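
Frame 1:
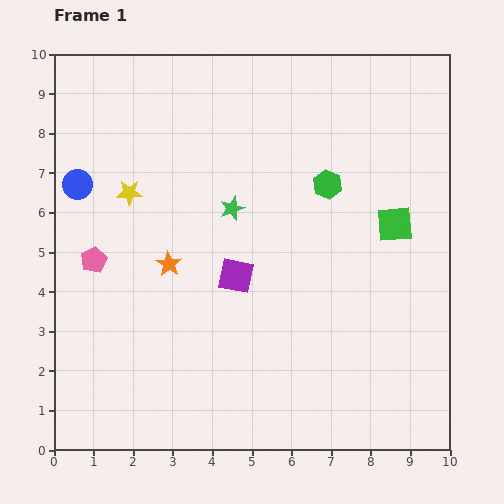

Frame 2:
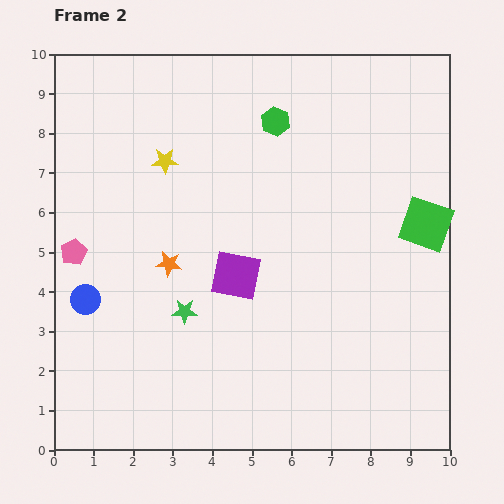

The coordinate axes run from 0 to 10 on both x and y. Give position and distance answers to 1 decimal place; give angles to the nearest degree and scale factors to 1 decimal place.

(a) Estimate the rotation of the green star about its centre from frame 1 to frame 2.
22° clockwise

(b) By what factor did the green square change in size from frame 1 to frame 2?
1.4×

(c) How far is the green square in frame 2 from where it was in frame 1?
0.8

The green square moved from (8.6, 5.7) to (9.4, 5.7), a distance of √(0.8² + 0.0²) ≈ 0.8.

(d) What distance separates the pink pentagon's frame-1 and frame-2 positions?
0.5

The pink pentagon moved from (1.0, 4.8) to (0.5, 5.0), a distance of √(0.5² + 0.2²) ≈ 0.5.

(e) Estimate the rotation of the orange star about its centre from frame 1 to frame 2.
24° counter-clockwise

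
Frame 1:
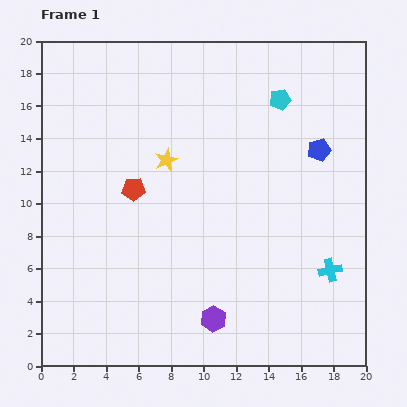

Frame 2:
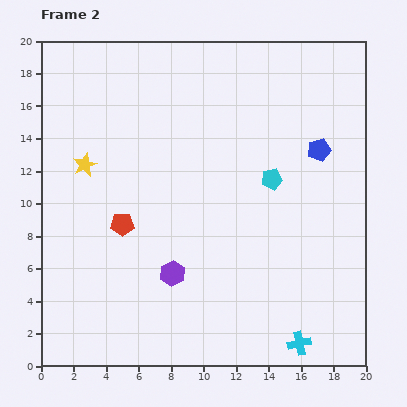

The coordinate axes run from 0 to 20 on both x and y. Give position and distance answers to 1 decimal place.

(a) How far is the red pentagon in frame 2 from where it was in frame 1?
2.3

The red pentagon moved from (5.7, 10.9) to (5.0, 8.7), a distance of √(0.7² + 2.2²) ≈ 2.3.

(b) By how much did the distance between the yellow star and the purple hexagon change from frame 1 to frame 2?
-1.6

Distance in frame 1: 10.2. Distance in frame 2: 8.6.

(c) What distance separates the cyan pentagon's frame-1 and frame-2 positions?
4.9

The cyan pentagon moved from (14.7, 16.4) to (14.2, 11.5), a distance of √(0.5² + 4.9²) ≈ 4.9.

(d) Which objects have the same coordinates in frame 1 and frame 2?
the blue pentagon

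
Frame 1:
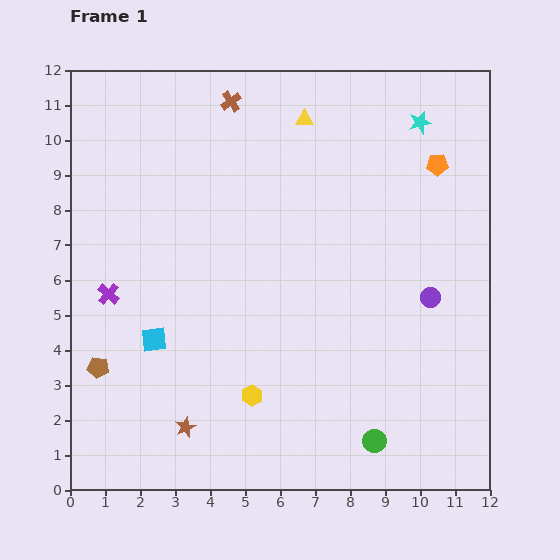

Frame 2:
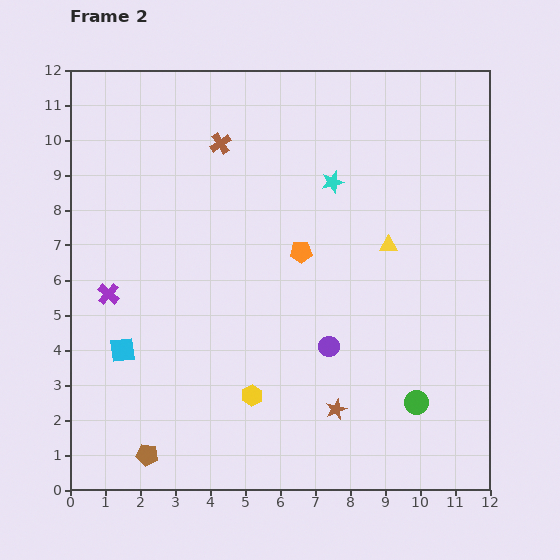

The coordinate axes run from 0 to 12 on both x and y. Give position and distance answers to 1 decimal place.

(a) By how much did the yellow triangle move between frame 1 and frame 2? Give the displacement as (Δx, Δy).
(2.4, -3.6)

The yellow triangle was at (6.7, 10.6) in frame 1 and (9.1, 7.0) in frame 2.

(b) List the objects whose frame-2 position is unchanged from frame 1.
the purple cross, the yellow hexagon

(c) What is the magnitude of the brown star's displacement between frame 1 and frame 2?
4.3

The brown star moved from (3.3, 1.8) to (7.6, 2.3), a distance of √(4.3² + 0.5²) ≈ 4.3.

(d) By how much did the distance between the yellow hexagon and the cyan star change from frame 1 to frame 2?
-2.7

Distance in frame 1: 9.2. Distance in frame 2: 6.5.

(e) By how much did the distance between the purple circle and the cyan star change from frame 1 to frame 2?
-0.3

Distance in frame 1: 5.0. Distance in frame 2: 4.7.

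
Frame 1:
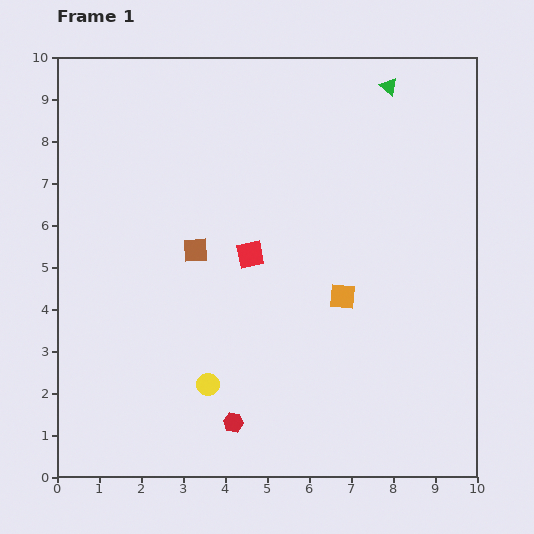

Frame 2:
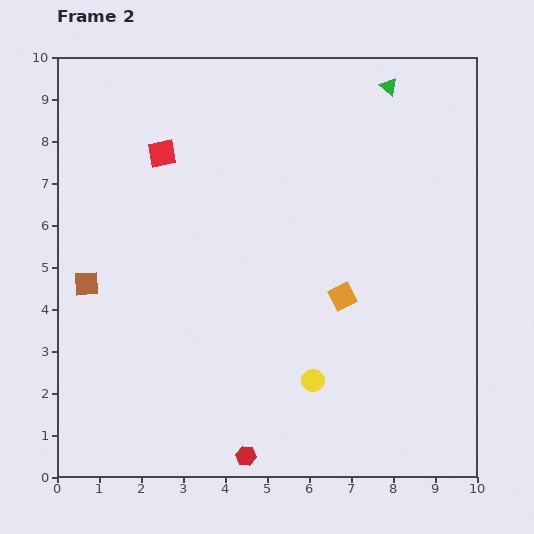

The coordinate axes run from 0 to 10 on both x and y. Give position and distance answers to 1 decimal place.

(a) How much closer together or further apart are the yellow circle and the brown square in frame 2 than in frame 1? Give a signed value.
+2.7

Distance in frame 1: 3.2. Distance in frame 2: 5.9.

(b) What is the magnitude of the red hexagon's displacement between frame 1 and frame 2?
0.9

The red hexagon moved from (4.2, 1.3) to (4.5, 0.5), a distance of √(0.3² + 0.8²) ≈ 0.9.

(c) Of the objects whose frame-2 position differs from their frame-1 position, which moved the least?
the red hexagon

(moved 0.9)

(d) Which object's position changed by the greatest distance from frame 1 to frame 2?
the red square

(moved 3.2; next 2.7)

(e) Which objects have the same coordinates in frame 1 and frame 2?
the green triangle, the orange square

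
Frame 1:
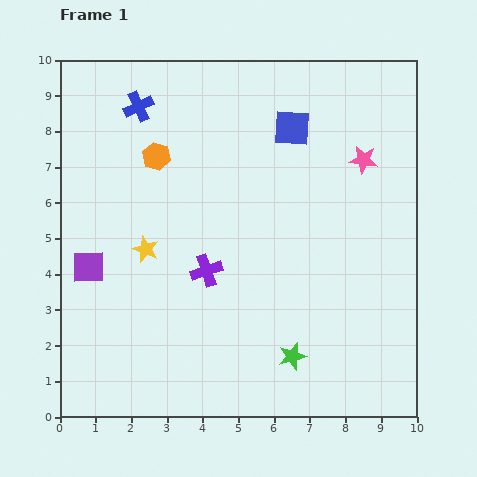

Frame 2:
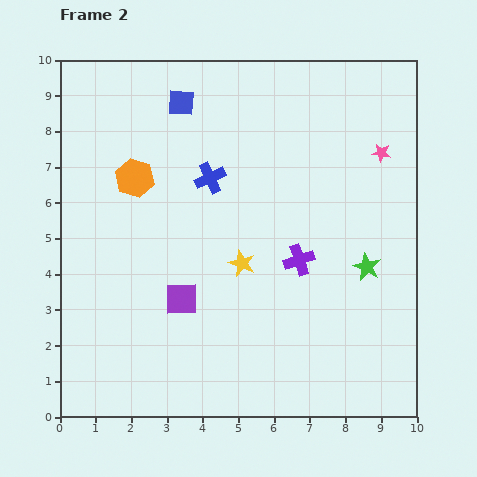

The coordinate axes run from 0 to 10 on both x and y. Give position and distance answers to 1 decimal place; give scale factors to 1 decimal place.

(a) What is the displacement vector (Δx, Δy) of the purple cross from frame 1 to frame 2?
(2.6, 0.3)

The purple cross was at (4.1, 4.1) in frame 1 and (6.7, 4.4) in frame 2.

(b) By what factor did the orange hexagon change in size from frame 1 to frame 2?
1.4×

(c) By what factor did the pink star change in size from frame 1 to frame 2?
0.7×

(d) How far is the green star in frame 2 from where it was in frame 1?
3.3

The green star moved from (6.5, 1.7) to (8.6, 4.2), a distance of √(2.1² + 2.5²) ≈ 3.3.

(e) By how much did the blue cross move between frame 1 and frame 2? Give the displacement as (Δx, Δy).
(2.0, -2.0)

The blue cross was at (2.2, 8.7) in frame 1 and (4.2, 6.7) in frame 2.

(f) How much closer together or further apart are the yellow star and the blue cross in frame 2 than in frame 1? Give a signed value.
-1.4

Distance in frame 1: 4.0. Distance in frame 2: 2.6.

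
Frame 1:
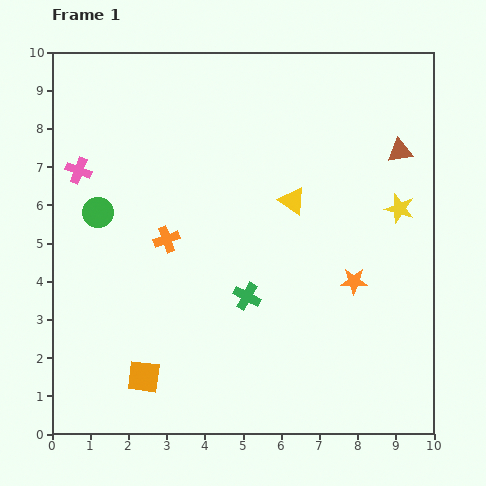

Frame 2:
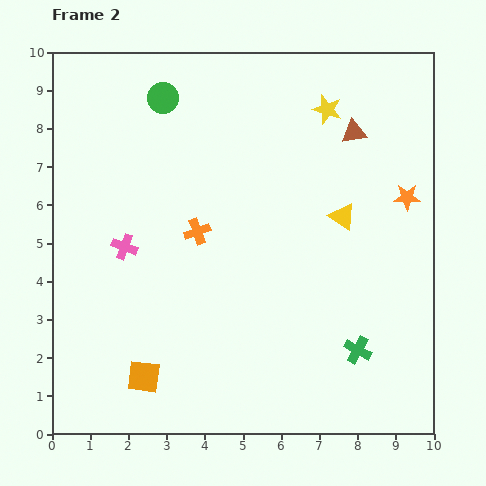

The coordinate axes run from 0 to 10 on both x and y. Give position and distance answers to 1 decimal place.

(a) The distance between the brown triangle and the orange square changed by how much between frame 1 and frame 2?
-0.5

Distance in frame 1: 8.9. Distance in frame 2: 8.4.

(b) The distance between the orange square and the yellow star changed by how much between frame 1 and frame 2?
+0.5

Distance in frame 1: 8.0. Distance in frame 2: 8.5.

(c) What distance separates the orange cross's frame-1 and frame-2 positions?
0.8

The orange cross moved from (3.0, 5.1) to (3.8, 5.3), a distance of √(0.8² + 0.2²) ≈ 0.8.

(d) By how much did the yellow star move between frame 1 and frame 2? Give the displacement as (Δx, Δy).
(-1.9, 2.6)

The yellow star was at (9.1, 5.9) in frame 1 and (7.2, 8.5) in frame 2.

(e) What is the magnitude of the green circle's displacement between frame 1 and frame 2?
3.4

The green circle moved from (1.2, 5.8) to (2.9, 8.8), a distance of √(1.7² + 3.0²) ≈ 3.4.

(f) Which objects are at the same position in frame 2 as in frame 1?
the orange square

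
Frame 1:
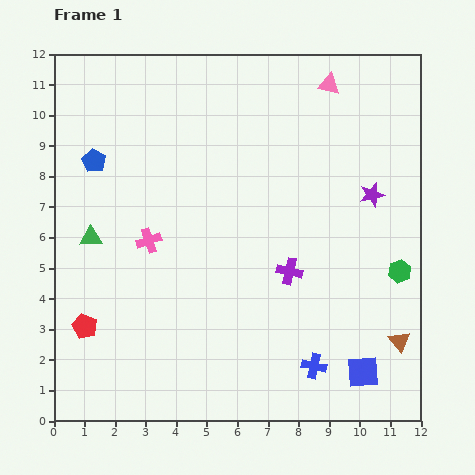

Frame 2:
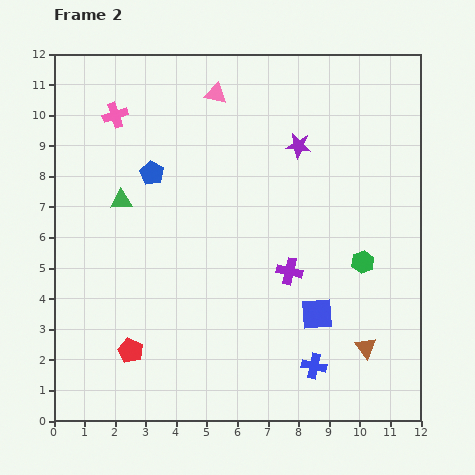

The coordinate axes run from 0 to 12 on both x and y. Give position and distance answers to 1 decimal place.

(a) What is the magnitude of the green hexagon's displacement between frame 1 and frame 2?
1.2

The green hexagon moved from (11.3, 4.9) to (10.1, 5.2), a distance of √(1.2² + 0.3²) ≈ 1.2.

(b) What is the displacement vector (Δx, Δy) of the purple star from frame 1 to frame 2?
(-2.4, 1.6)

The purple star was at (10.4, 7.4) in frame 1 and (8.0, 9.0) in frame 2.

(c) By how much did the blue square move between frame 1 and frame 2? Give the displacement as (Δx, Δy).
(-1.5, 1.9)

The blue square was at (10.1, 1.6) in frame 1 and (8.6, 3.5) in frame 2.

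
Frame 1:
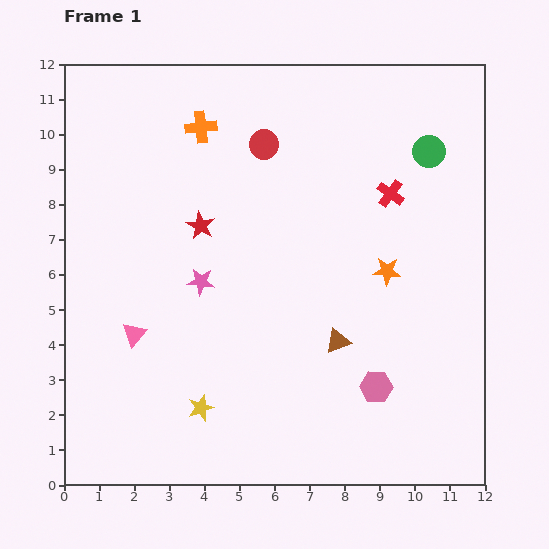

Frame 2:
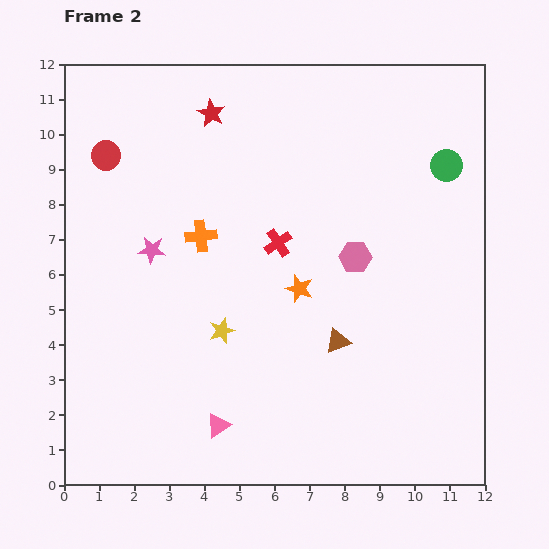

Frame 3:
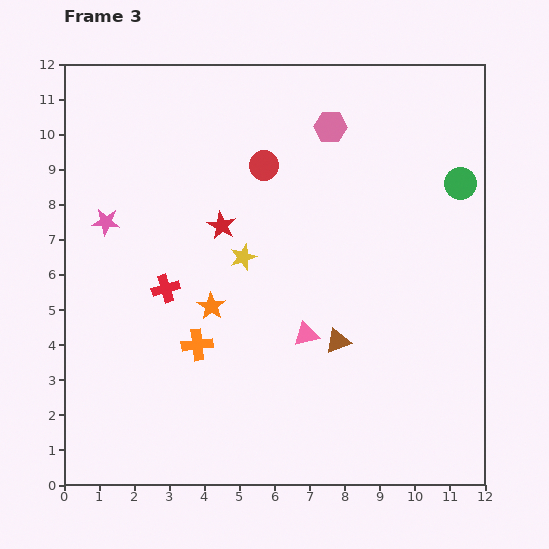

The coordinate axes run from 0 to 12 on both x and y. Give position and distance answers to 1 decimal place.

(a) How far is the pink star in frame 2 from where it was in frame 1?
1.7

The pink star moved from (3.9, 5.8) to (2.5, 6.7), a distance of √(1.4² + 0.9²) ≈ 1.7.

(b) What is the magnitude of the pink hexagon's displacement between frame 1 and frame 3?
7.5

The pink hexagon moved from (8.9, 2.8) to (7.6, 10.2), a distance of √(1.3² + 7.4²) ≈ 7.5.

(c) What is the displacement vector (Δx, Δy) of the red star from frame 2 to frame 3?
(0.3, -3.2)

The red star was at (4.2, 10.6) in frame 2 and (4.5, 7.4) in frame 3.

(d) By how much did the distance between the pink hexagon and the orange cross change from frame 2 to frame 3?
+2.9

Distance in frame 2: 4.4. Distance in frame 3: 7.3.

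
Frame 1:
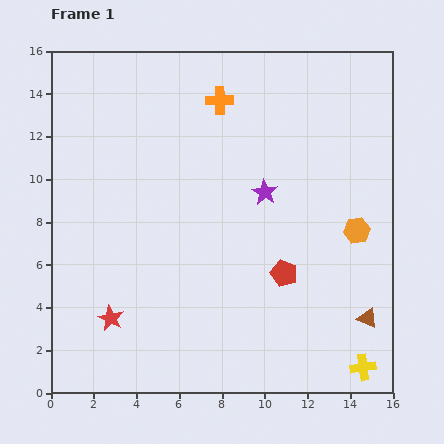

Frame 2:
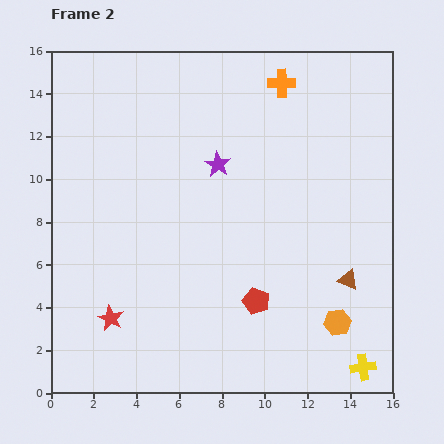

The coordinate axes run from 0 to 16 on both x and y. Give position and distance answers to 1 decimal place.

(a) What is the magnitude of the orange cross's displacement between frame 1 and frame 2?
3.0

The orange cross moved from (7.9, 13.7) to (10.8, 14.5), a distance of √(2.9² + 0.8²) ≈ 3.0.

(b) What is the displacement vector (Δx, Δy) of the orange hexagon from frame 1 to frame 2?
(-0.9, -4.3)

The orange hexagon was at (14.3, 7.6) in frame 1 and (13.4, 3.3) in frame 2.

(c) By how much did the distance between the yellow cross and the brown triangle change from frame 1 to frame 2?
+1.9

Distance in frame 1: 2.3. Distance in frame 2: 4.2.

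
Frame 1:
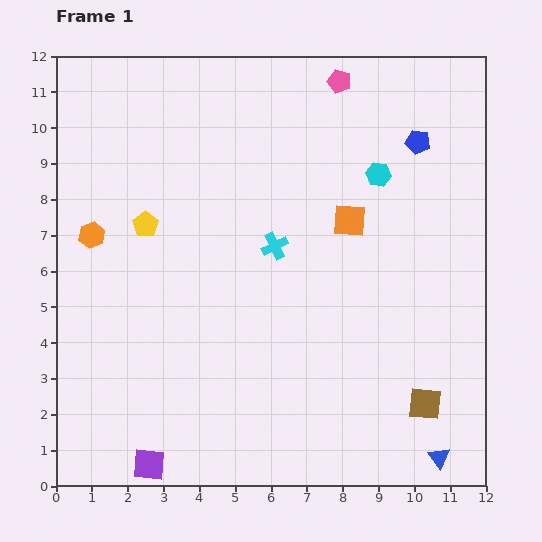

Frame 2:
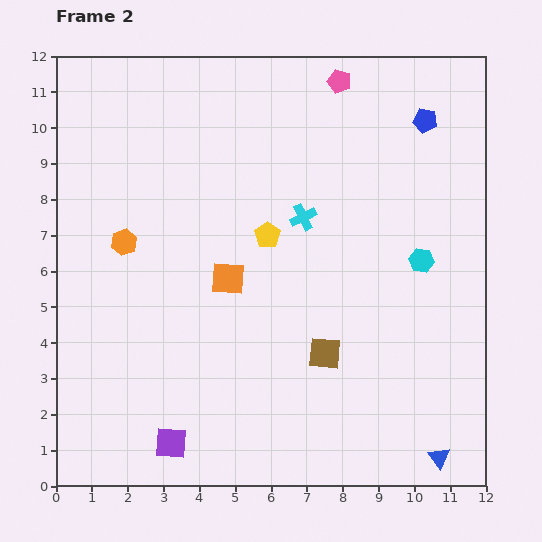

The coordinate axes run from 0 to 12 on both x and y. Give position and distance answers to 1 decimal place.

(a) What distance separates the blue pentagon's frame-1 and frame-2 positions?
0.6

The blue pentagon moved from (10.1, 9.6) to (10.3, 10.2), a distance of √(0.2² + 0.6²) ≈ 0.6.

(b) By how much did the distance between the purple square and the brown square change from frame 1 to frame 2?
-2.9

Distance in frame 1: 7.9. Distance in frame 2: 5.0.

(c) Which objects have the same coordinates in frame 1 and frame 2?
the blue triangle, the pink pentagon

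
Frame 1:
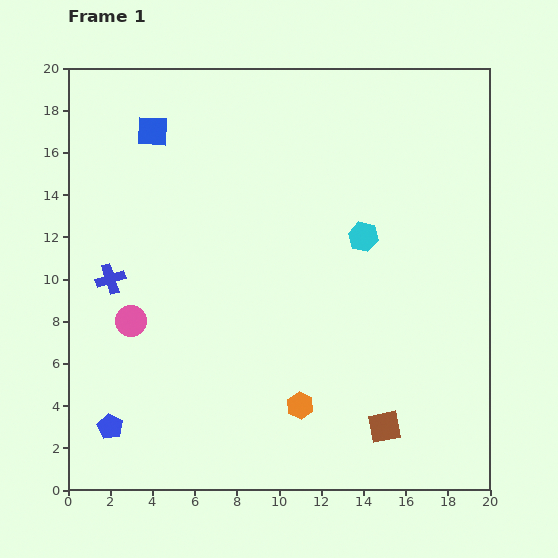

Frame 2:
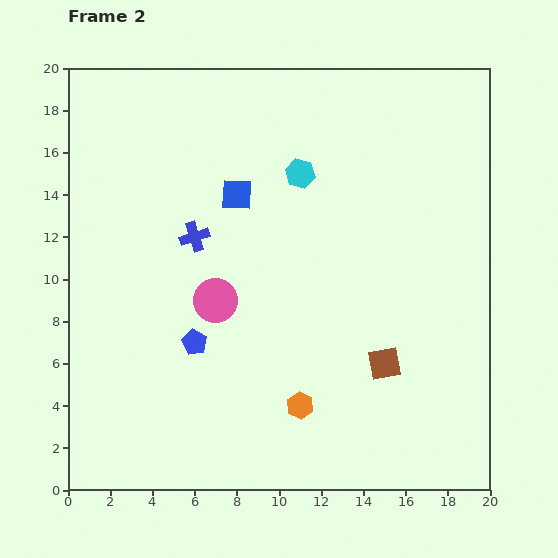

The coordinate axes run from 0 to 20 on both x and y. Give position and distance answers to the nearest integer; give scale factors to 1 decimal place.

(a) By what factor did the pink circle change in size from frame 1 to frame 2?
1.4×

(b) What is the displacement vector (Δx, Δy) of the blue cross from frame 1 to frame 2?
(4, 2)

The blue cross was at (2, 10) in frame 1 and (6, 12) in frame 2.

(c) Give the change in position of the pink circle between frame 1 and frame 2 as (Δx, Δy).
(4, 1)

The pink circle was at (3, 8) in frame 1 and (7, 9) in frame 2.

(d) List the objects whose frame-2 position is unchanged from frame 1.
the orange hexagon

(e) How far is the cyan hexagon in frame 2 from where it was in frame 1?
4

The cyan hexagon moved from (14, 12) to (11, 15), a distance of √(3² + 3²) ≈ 4.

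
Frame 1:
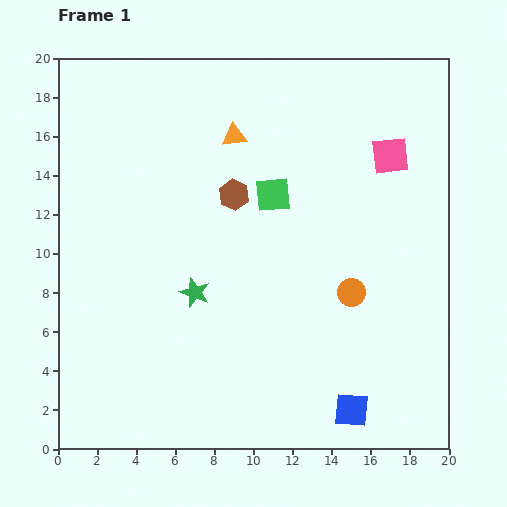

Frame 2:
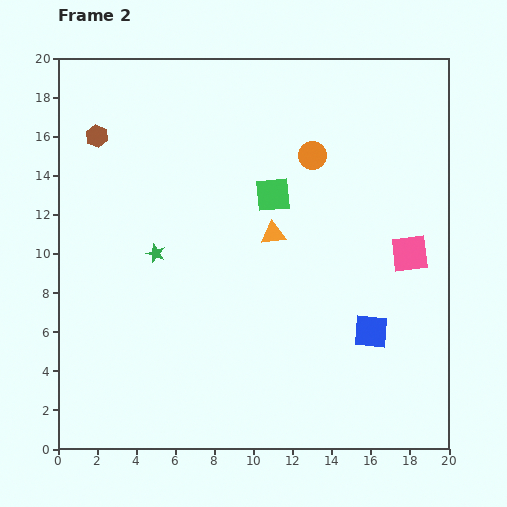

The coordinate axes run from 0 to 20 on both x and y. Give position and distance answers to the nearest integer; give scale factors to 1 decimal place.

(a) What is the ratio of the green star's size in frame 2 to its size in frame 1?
0.6×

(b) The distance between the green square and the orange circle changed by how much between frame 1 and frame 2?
-3

Distance in frame 1: 6. Distance in frame 2: 3.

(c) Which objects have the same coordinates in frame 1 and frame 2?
the green square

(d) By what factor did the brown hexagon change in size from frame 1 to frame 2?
0.7×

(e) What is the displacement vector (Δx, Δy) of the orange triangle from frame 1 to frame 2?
(2, -5)

The orange triangle was at (9, 16) in frame 1 and (11, 11) in frame 2.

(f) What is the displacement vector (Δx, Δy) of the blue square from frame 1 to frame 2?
(1, 4)

The blue square was at (15, 2) in frame 1 and (16, 6) in frame 2.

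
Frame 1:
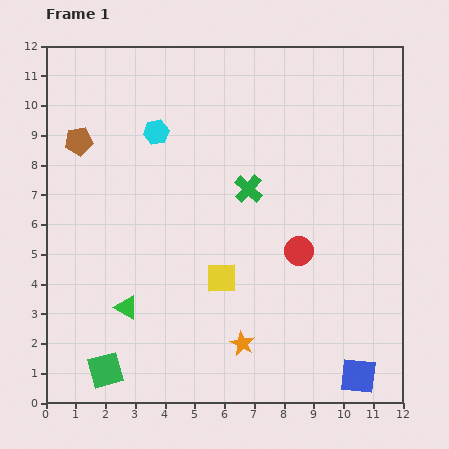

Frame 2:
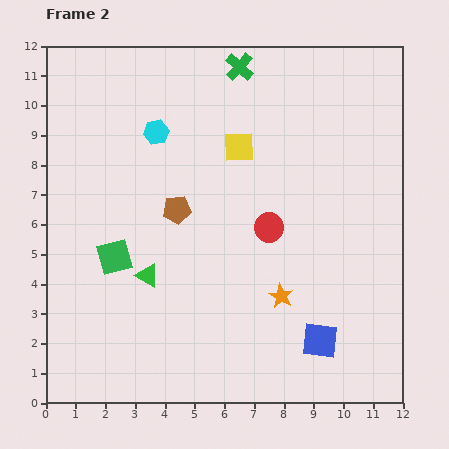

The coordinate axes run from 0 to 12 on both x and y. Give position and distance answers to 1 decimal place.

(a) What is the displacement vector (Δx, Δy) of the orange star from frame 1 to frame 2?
(1.3, 1.6)

The orange star was at (6.6, 2.0) in frame 1 and (7.9, 3.6) in frame 2.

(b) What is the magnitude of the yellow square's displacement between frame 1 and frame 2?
4.4

The yellow square moved from (5.9, 4.2) to (6.5, 8.6), a distance of √(0.6² + 4.4²) ≈ 4.4.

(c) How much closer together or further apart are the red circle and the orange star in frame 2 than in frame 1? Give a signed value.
-1.3

Distance in frame 1: 3.6. Distance in frame 2: 2.3.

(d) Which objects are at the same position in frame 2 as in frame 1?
the cyan hexagon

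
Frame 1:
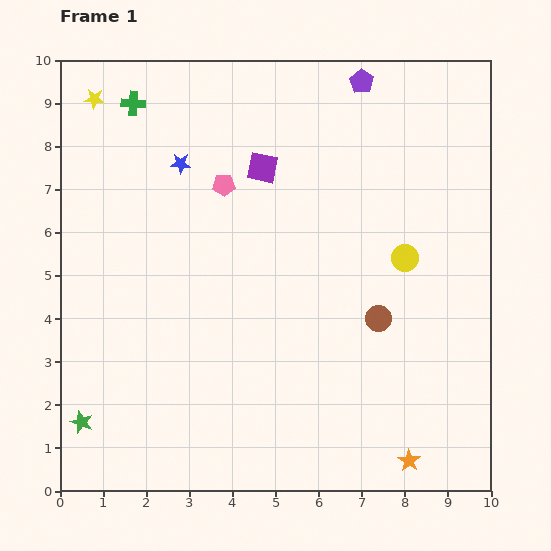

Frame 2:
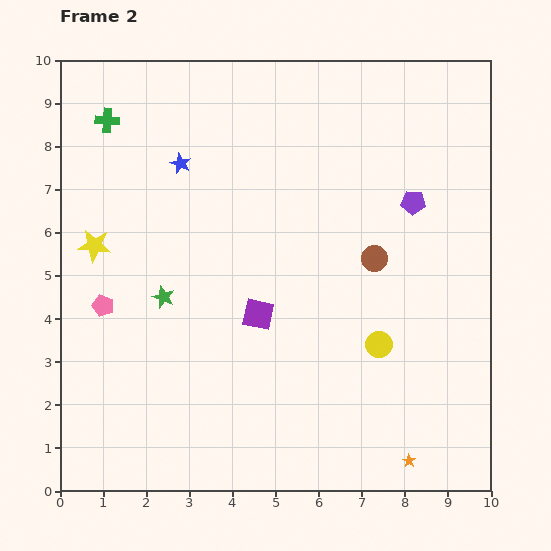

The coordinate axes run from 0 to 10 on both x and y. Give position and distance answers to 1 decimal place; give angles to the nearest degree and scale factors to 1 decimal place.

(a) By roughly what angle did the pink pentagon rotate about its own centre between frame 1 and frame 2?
23° clockwise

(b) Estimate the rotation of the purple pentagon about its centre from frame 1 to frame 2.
30° counter-clockwise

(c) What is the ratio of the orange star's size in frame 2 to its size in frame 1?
0.6×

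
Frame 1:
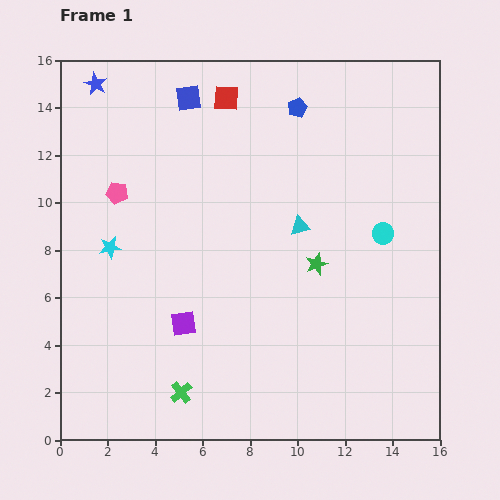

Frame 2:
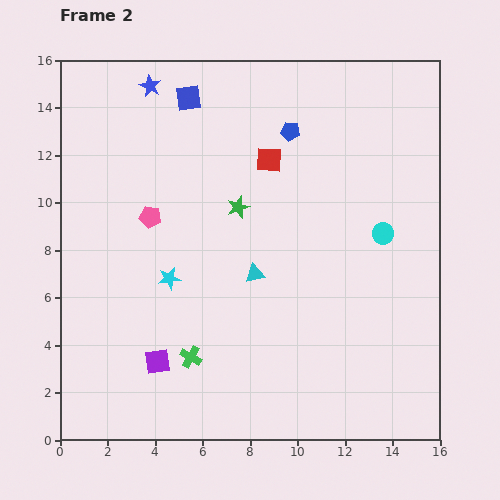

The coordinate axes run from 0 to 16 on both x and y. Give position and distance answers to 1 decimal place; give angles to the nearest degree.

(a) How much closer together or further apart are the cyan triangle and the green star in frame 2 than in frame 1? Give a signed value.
+1.2

Distance in frame 1: 1.7. Distance in frame 2: 2.9.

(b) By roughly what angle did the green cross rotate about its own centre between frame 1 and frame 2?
21° counter-clockwise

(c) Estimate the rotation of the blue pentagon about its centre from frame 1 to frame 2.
30° clockwise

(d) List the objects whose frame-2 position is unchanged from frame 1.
the blue square, the cyan circle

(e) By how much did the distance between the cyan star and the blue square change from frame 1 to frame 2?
+0.5

Distance in frame 1: 7.1. Distance in frame 2: 7.6.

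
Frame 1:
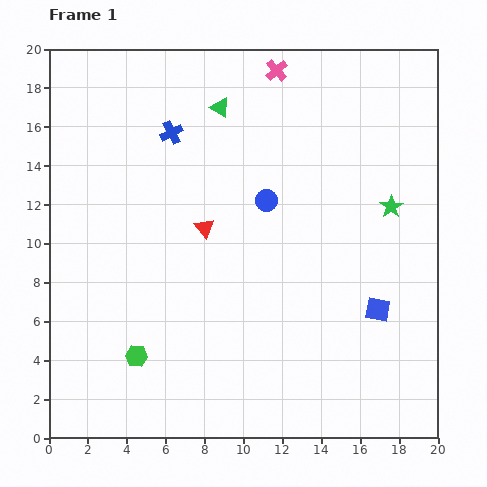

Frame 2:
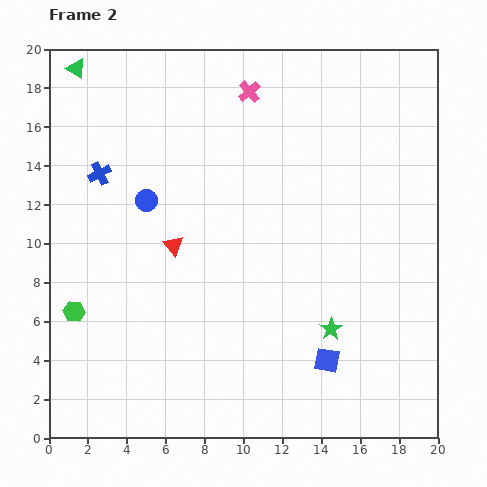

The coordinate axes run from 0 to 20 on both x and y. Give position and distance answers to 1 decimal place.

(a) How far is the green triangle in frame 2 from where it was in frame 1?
7.7

The green triangle moved from (8.8, 17.0) to (1.4, 19.0), a distance of √(7.4² + 2.0²) ≈ 7.7.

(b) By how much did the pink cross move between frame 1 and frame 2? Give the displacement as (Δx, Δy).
(-1.4, -1.1)

The pink cross was at (11.7, 18.9) in frame 1 and (10.3, 17.8) in frame 2.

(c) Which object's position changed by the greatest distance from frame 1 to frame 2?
the green triangle

(moved 7.7; next 7.0)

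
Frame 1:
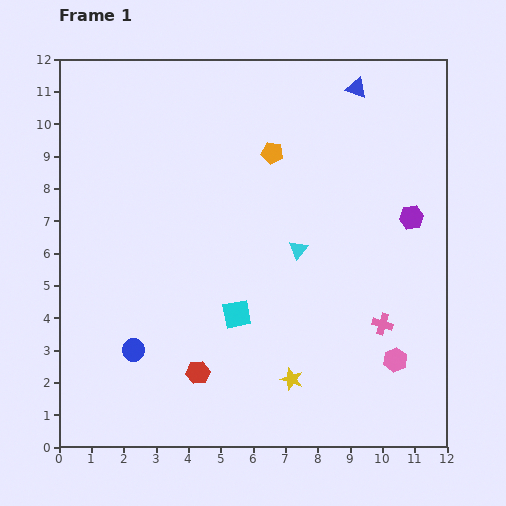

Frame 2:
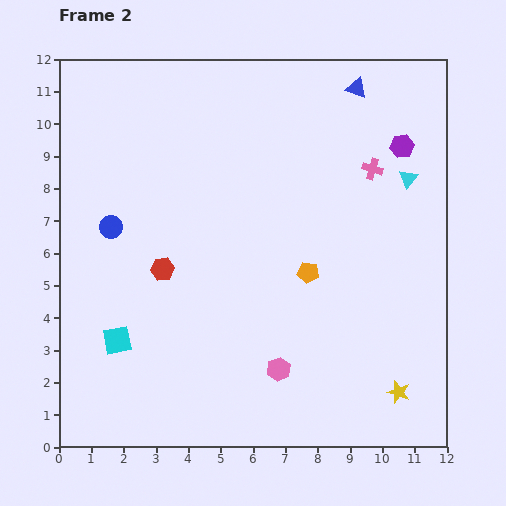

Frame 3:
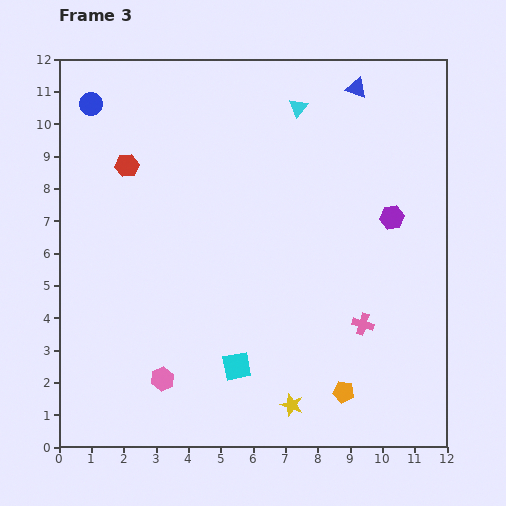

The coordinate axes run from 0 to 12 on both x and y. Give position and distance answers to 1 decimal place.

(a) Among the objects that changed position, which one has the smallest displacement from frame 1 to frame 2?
the purple hexagon

(moved 2.2)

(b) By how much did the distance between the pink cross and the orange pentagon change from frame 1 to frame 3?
-4.1

Distance in frame 1: 6.3. Distance in frame 3: 2.2.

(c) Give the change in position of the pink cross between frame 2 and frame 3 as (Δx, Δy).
(-0.3, -4.8)

The pink cross was at (9.7, 8.6) in frame 2 and (9.4, 3.8) in frame 3.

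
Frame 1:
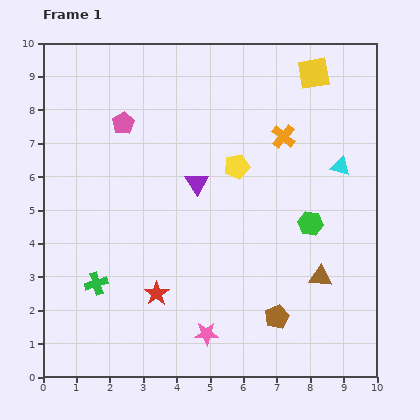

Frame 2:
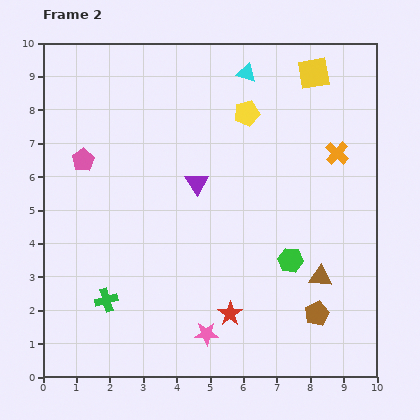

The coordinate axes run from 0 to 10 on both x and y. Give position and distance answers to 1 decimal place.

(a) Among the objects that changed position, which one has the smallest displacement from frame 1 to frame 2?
the green cross

(moved 0.6)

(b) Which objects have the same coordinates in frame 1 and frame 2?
the purple triangle, the pink star, the yellow square, the brown triangle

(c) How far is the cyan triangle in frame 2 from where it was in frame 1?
4.0

The cyan triangle moved from (8.9, 6.3) to (6.1, 9.1), a distance of √(2.8² + 2.8²) ≈ 4.0.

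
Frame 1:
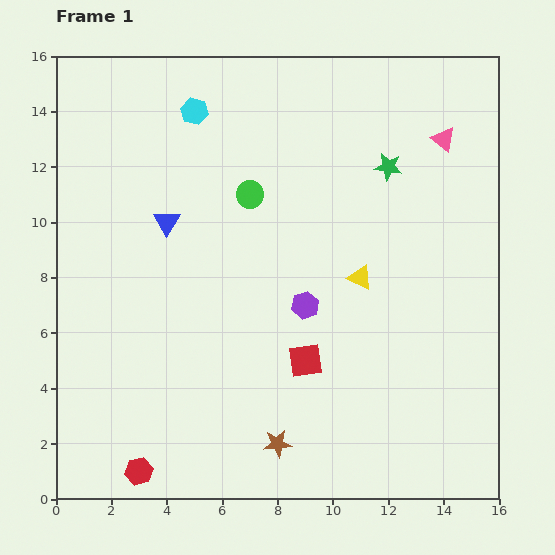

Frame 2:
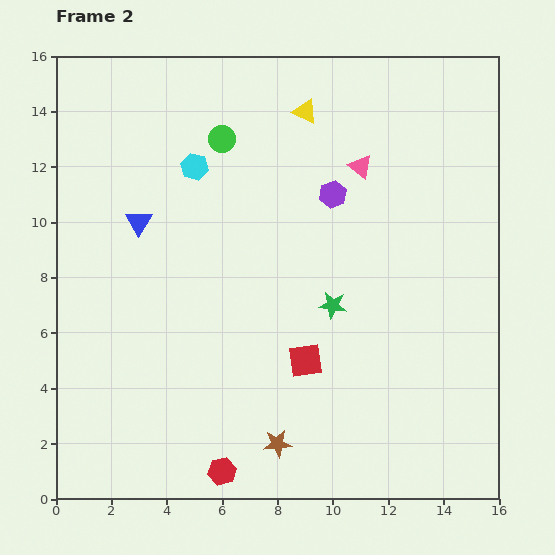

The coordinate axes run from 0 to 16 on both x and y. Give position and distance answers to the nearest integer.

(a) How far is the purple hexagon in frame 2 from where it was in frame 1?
4

The purple hexagon moved from (9, 7) to (10, 11), a distance of √(1² + 4²) ≈ 4.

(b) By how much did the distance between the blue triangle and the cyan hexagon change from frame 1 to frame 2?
-1

Distance in frame 1: 4. Distance in frame 2: 3.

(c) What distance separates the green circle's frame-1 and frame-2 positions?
2

The green circle moved from (7, 11) to (6, 13), a distance of √(1² + 2²) ≈ 2.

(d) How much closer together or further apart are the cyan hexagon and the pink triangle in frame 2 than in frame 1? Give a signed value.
-3

Distance in frame 1: 9. Distance in frame 2: 6.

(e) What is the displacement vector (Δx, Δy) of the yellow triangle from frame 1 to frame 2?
(-2, 6)

The yellow triangle was at (11, 8) in frame 1 and (9, 14) in frame 2.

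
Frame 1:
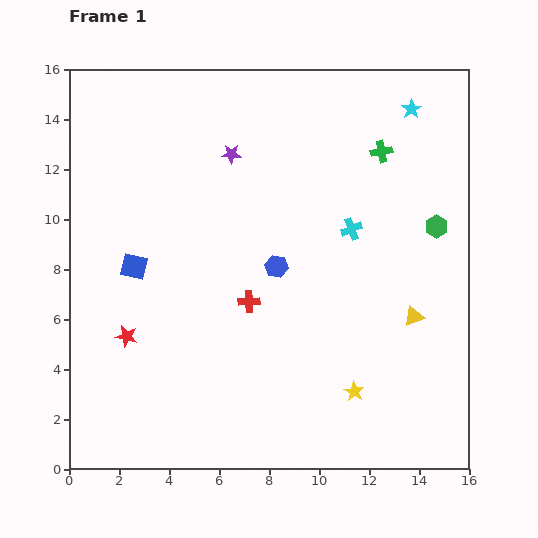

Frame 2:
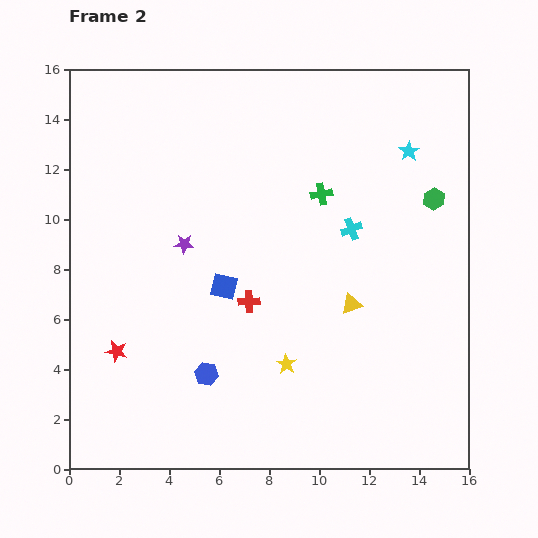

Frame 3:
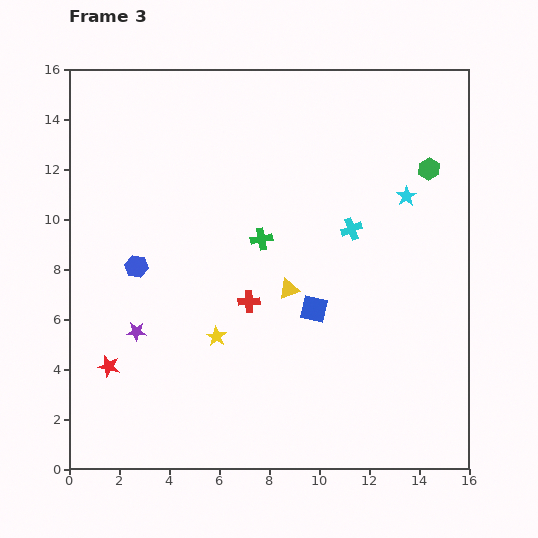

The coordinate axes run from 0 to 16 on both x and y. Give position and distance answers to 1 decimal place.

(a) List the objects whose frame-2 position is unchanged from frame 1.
the cyan cross, the red cross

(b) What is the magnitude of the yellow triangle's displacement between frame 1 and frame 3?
5.1

The yellow triangle moved from (13.8, 6.1) to (8.8, 7.2), a distance of √(5.0² + 1.1²) ≈ 5.1.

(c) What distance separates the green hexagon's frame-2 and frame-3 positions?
1.2

The green hexagon moved from (14.6, 10.8) to (14.4, 12.0), a distance of √(0.2² + 1.2²) ≈ 1.2.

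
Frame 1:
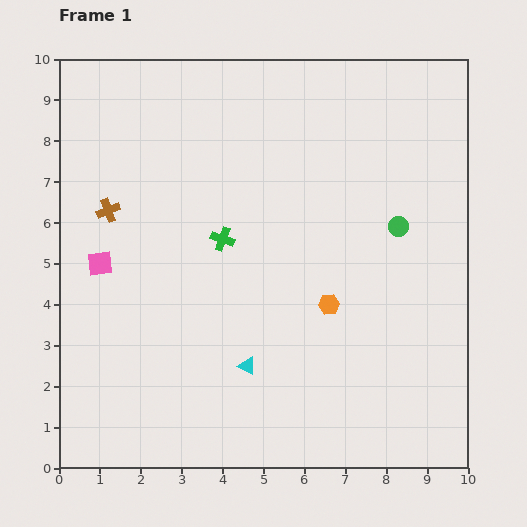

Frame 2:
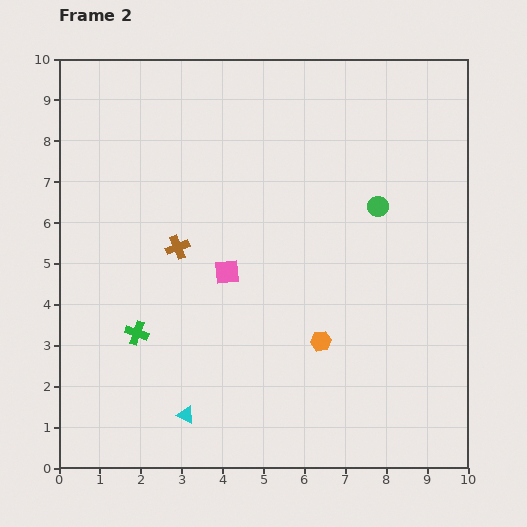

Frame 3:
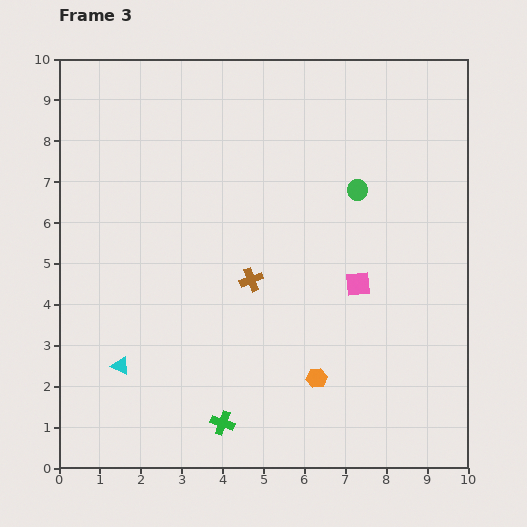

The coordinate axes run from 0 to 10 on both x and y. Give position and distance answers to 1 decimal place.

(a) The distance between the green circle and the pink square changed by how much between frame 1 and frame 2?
-3.4

Distance in frame 1: 7.4. Distance in frame 2: 4.0.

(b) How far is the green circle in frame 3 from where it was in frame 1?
1.3

The green circle moved from (8.3, 5.9) to (7.3, 6.8), a distance of √(1.0² + 0.9²) ≈ 1.3.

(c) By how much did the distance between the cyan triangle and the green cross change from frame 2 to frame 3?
+0.6

Distance in frame 2: 2.3. Distance in frame 3: 2.9.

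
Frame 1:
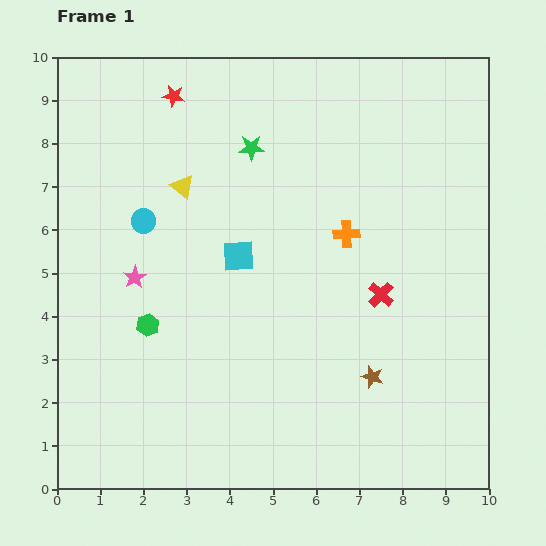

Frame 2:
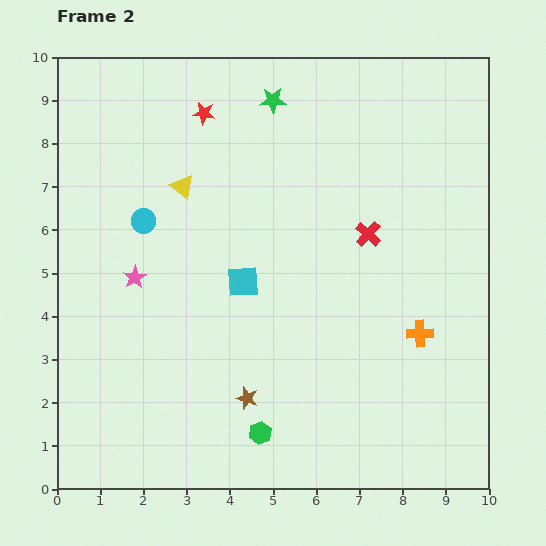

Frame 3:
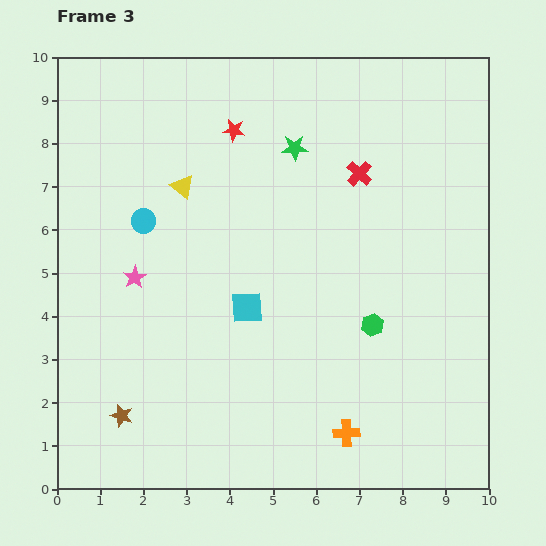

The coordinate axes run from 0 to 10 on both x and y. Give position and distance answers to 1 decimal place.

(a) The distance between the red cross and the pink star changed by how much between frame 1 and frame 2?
-0.2

Distance in frame 1: 5.7. Distance in frame 2: 5.5.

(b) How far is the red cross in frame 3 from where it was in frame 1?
2.8

The red cross moved from (7.5, 4.5) to (7.0, 7.3), a distance of √(0.5² + 2.8²) ≈ 2.8.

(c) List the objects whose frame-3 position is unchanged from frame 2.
the cyan circle, the pink star, the yellow triangle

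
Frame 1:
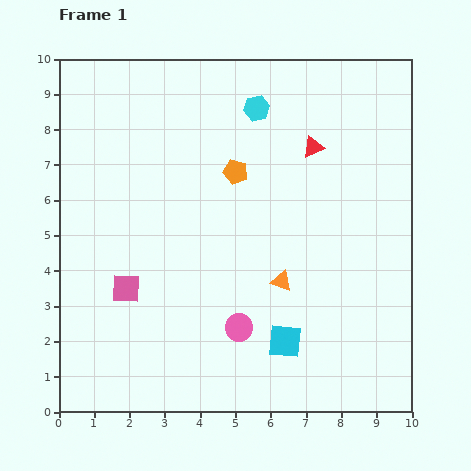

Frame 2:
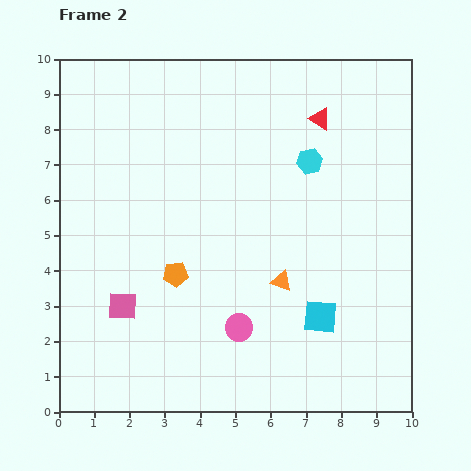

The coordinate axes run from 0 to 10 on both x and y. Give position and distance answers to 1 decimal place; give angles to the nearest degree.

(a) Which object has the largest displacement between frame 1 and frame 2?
the orange pentagon

(moved 3.4; next 2.1)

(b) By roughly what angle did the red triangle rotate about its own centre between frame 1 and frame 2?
53° clockwise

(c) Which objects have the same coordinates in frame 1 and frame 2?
the pink circle, the orange triangle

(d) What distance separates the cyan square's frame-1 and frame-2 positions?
1.2

The cyan square moved from (6.4, 2.0) to (7.4, 2.7), a distance of √(1.0² + 0.7²) ≈ 1.2.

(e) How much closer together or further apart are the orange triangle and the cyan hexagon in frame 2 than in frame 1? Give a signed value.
-1.4

Distance in frame 1: 4.9. Distance in frame 2: 3.5.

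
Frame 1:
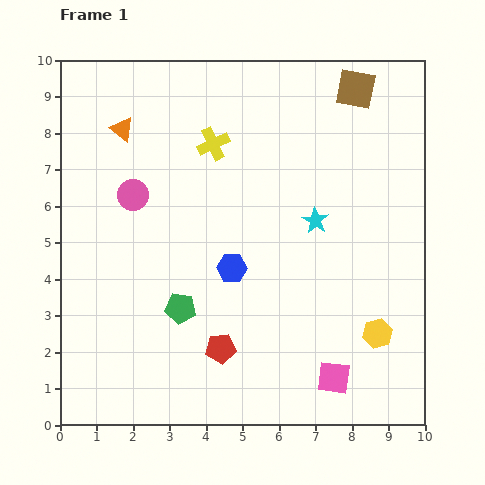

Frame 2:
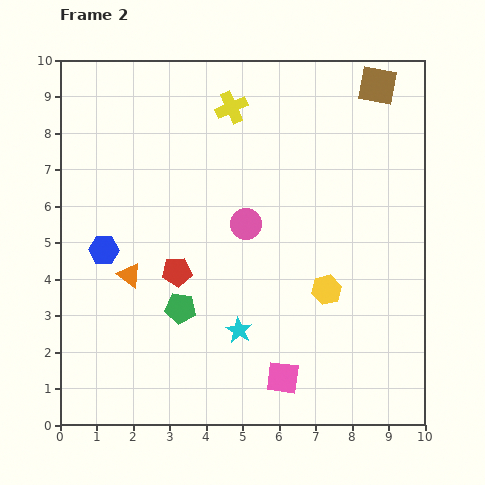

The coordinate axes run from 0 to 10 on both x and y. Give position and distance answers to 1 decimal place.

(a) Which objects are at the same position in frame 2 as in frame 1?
the green pentagon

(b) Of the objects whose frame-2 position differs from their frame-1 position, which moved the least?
the brown square

(moved 0.6)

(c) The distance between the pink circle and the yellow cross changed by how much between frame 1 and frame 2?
+0.6

Distance in frame 1: 2.6. Distance in frame 2: 3.2.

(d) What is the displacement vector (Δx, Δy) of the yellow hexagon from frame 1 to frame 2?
(-1.4, 1.2)

The yellow hexagon was at (8.7, 2.5) in frame 1 and (7.3, 3.7) in frame 2.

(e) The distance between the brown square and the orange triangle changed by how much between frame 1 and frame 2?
+2.1

Distance in frame 1: 6.5. Distance in frame 2: 8.6.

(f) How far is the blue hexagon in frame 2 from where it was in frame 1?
3.5

The blue hexagon moved from (4.7, 4.3) to (1.2, 4.8), a distance of √(3.5² + 0.5²) ≈ 3.5.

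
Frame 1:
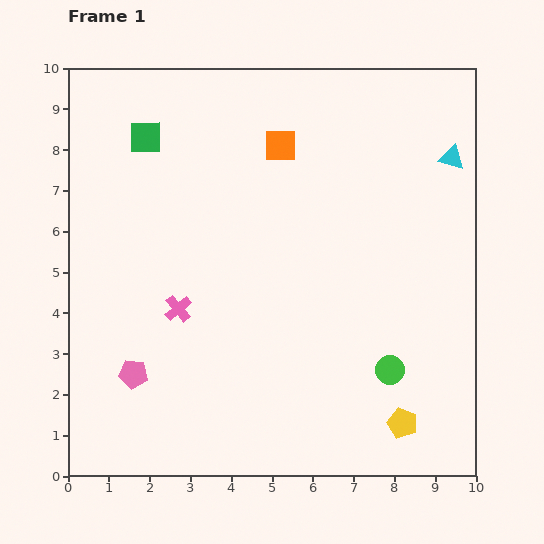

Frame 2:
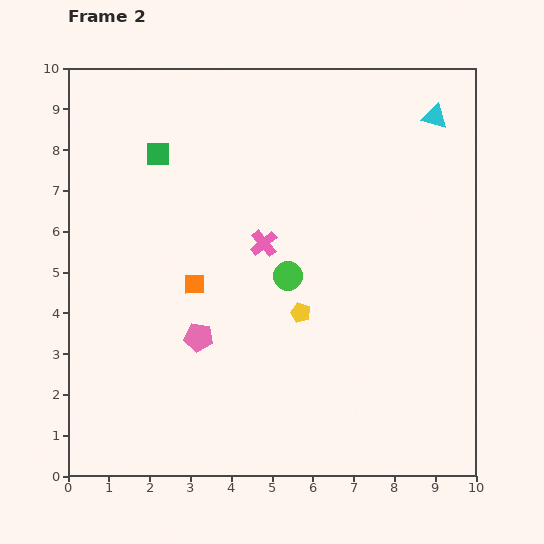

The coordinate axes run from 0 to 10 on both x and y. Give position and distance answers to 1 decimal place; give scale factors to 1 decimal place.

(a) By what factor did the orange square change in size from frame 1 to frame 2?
0.6×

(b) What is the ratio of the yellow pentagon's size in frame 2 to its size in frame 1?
0.7×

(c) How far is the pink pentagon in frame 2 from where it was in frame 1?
1.8

The pink pentagon moved from (1.6, 2.5) to (3.2, 3.4), a distance of √(1.6² + 0.9²) ≈ 1.8.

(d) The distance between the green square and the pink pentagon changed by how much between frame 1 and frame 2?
-1.2

Distance in frame 1: 5.8. Distance in frame 2: 4.6.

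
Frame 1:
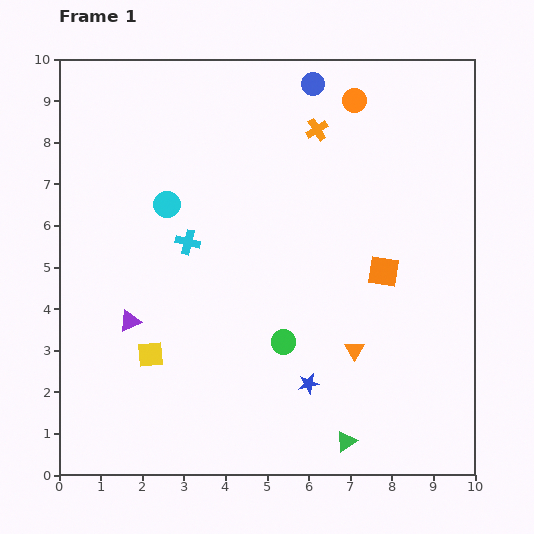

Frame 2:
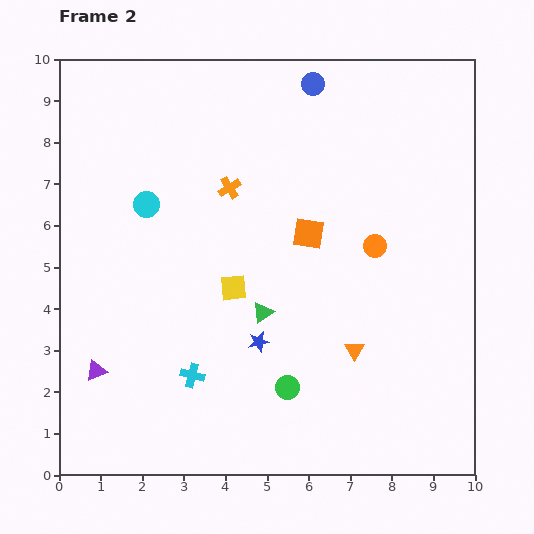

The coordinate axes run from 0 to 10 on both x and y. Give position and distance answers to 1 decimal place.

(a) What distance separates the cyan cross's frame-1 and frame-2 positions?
3.2

The cyan cross moved from (3.1, 5.6) to (3.2, 2.4), a distance of √(0.1² + 3.2²) ≈ 3.2.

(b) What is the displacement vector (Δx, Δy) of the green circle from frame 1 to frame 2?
(0.1, -1.1)

The green circle was at (5.4, 3.2) in frame 1 and (5.5, 2.1) in frame 2.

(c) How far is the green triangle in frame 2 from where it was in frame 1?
3.7

The green triangle moved from (6.9, 0.8) to (4.9, 3.9), a distance of √(2.0² + 3.1²) ≈ 3.7.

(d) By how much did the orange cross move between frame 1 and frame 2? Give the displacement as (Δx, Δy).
(-2.1, -1.4)

The orange cross was at (6.2, 8.3) in frame 1 and (4.1, 6.9) in frame 2.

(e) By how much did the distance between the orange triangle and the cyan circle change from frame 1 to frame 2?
+0.4

Distance in frame 1: 5.7. Distance in frame 2: 6.1.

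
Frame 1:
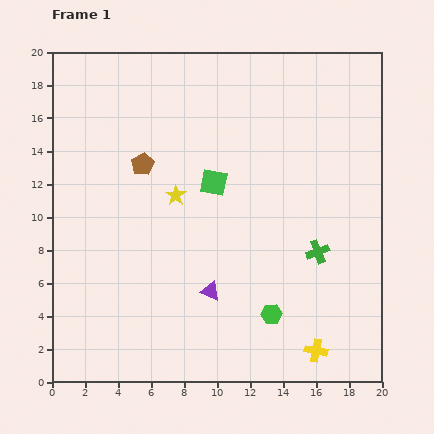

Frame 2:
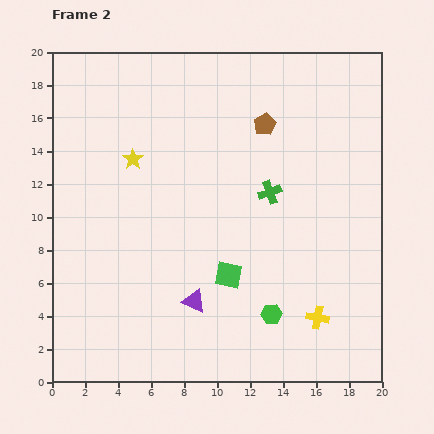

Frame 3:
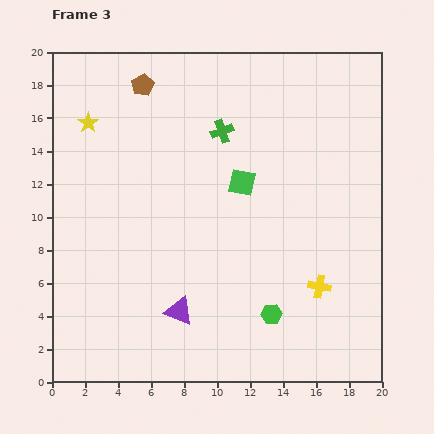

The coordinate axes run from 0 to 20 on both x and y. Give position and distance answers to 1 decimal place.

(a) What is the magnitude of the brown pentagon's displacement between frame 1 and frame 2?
7.8

The brown pentagon moved from (5.5, 13.2) to (12.9, 15.6), a distance of √(7.4² + 2.4²) ≈ 7.8.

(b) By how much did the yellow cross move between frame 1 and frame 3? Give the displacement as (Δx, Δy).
(0.2, 3.9)

The yellow cross was at (16.0, 1.9) in frame 1 and (16.2, 5.8) in frame 3.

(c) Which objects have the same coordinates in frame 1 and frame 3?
the green hexagon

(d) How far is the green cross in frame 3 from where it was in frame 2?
4.7

The green cross moved from (13.2, 11.5) to (10.3, 15.2), a distance of √(2.9² + 3.7²) ≈ 4.7.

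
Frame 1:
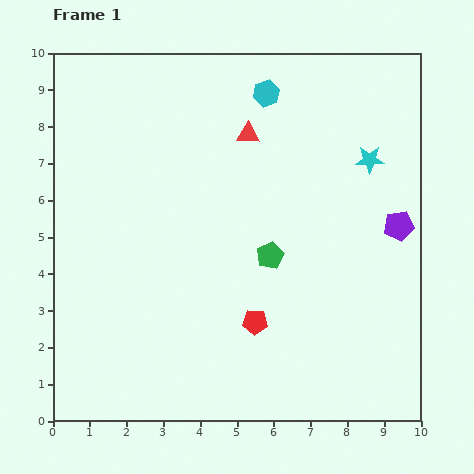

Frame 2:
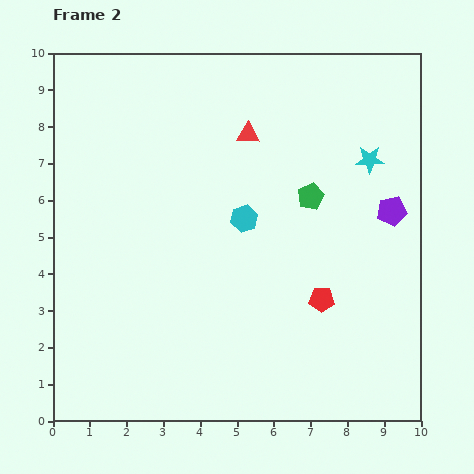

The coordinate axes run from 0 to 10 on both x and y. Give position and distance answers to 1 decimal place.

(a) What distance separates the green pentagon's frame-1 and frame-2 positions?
1.9

The green pentagon moved from (5.9, 4.5) to (7.0, 6.1), a distance of √(1.1² + 1.6²) ≈ 1.9.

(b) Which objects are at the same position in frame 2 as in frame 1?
the cyan star, the red triangle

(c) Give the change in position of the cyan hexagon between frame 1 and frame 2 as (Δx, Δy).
(-0.6, -3.4)

The cyan hexagon was at (5.8, 8.9) in frame 1 and (5.2, 5.5) in frame 2.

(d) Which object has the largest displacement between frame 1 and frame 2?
the cyan hexagon

(moved 3.5; next 1.9)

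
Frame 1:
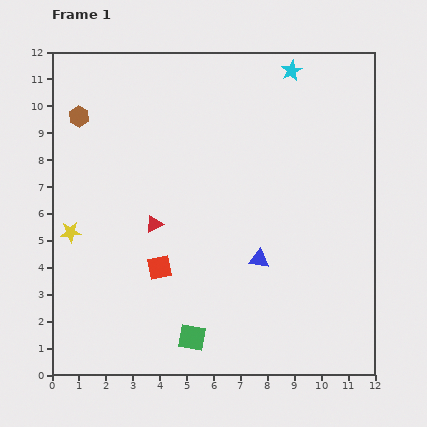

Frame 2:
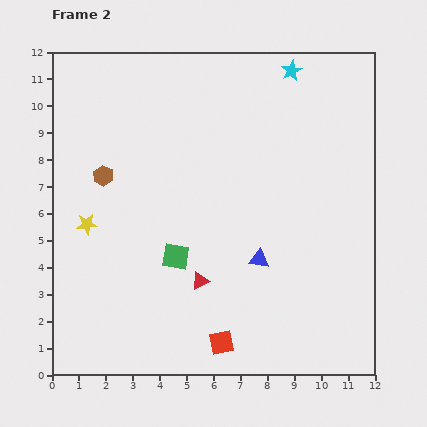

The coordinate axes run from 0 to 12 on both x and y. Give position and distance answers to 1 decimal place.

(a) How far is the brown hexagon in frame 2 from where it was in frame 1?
2.4

The brown hexagon moved from (1.0, 9.6) to (1.9, 7.4), a distance of √(0.9² + 2.2²) ≈ 2.4.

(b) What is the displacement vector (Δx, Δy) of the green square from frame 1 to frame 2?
(-0.6, 3.0)

The green square was at (5.2, 1.4) in frame 1 and (4.6, 4.4) in frame 2.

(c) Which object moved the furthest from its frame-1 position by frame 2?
the red square

(moved 3.6; next 3.1)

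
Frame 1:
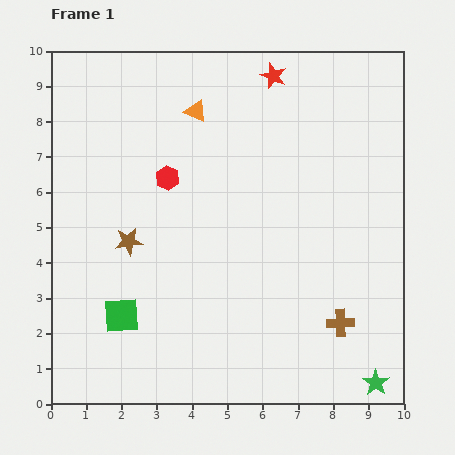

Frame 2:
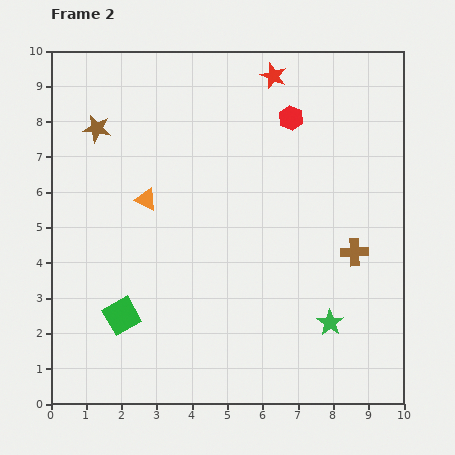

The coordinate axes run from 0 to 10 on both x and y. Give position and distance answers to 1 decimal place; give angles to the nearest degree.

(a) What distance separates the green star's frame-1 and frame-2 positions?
2.1

The green star moved from (9.2, 0.6) to (7.9, 2.3), a distance of √(1.3² + 1.7²) ≈ 2.1.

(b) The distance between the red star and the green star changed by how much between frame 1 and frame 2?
-2.0

Distance in frame 1: 9.2. Distance in frame 2: 7.2.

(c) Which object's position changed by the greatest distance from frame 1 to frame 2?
the red hexagon

(moved 3.9; next 3.3)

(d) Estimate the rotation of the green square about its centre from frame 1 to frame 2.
26° counter-clockwise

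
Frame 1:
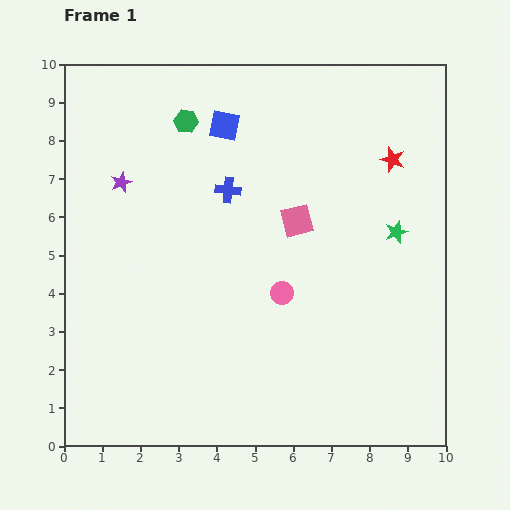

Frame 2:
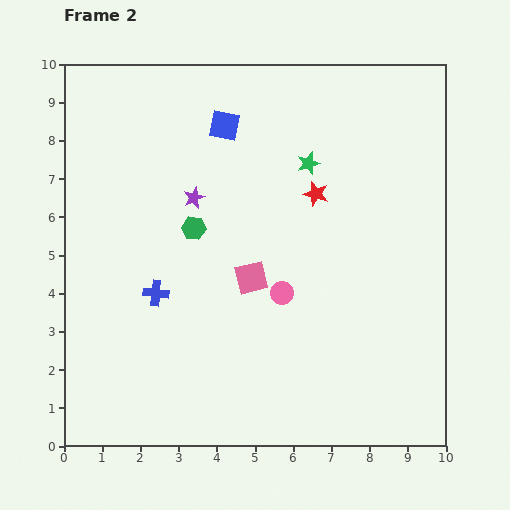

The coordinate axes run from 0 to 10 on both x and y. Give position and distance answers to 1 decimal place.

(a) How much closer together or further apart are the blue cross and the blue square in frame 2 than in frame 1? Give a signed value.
+3.1

Distance in frame 1: 1.7. Distance in frame 2: 4.8.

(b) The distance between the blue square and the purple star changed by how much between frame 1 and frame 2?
-1.0

Distance in frame 1: 3.1. Distance in frame 2: 2.1.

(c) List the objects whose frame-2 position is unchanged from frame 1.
the pink circle, the blue square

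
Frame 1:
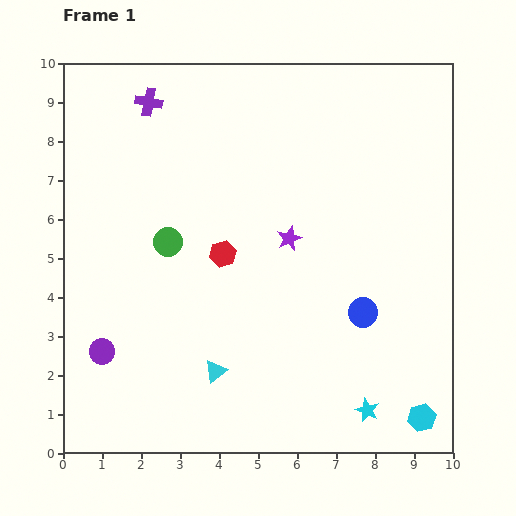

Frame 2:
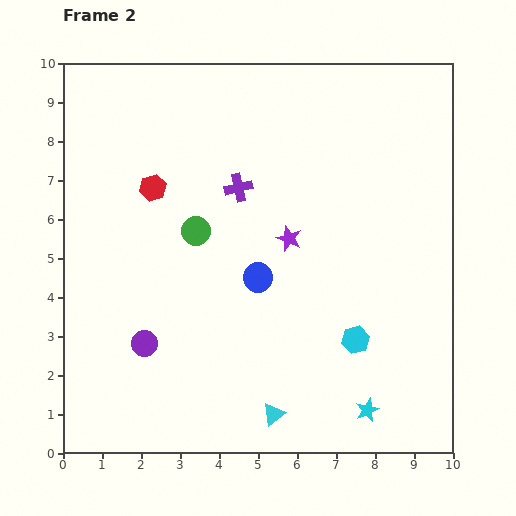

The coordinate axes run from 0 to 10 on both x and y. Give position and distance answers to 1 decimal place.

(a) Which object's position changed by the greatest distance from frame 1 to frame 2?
the purple cross

(moved 3.2; next 2.8)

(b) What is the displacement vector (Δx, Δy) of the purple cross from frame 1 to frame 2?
(2.3, -2.2)

The purple cross was at (2.2, 9.0) in frame 1 and (4.5, 6.8) in frame 2.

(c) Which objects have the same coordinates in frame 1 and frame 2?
the cyan star, the purple star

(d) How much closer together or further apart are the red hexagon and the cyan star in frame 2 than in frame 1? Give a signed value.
+2.5

Distance in frame 1: 5.4. Distance in frame 2: 7.9.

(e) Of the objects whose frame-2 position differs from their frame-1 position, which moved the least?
the green circle

(moved 0.8)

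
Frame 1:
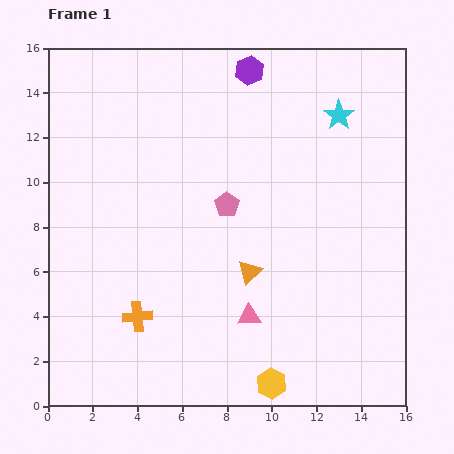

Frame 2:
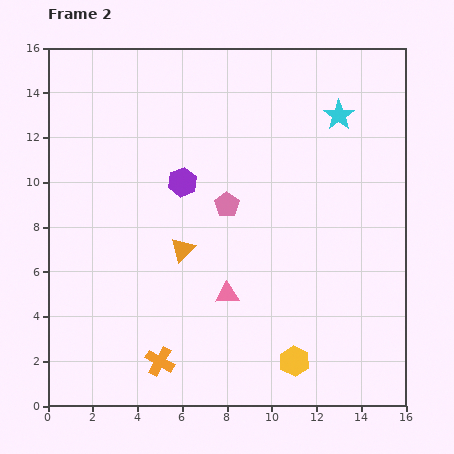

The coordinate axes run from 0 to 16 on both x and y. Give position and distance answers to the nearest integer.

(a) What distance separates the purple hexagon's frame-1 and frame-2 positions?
6

The purple hexagon moved from (9, 15) to (6, 10), a distance of √(3² + 5²) ≈ 6.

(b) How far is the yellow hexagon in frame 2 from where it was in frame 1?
1

The yellow hexagon moved from (10, 1) to (11, 2), a distance of √(1² + 1²) ≈ 1.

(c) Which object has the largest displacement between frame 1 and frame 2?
the purple hexagon

(moved 6; next 3)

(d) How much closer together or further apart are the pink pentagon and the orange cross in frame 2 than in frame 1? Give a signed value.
+2

Distance in frame 1: 6. Distance in frame 2: 8.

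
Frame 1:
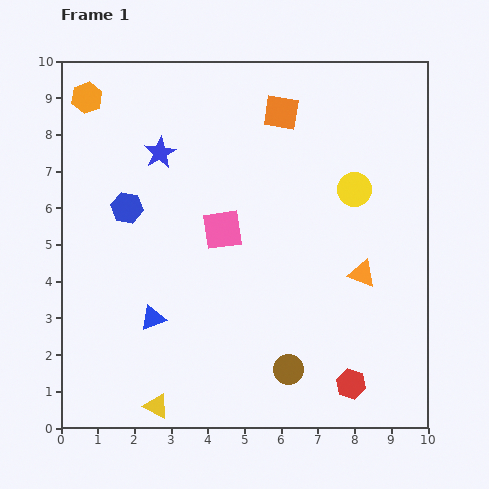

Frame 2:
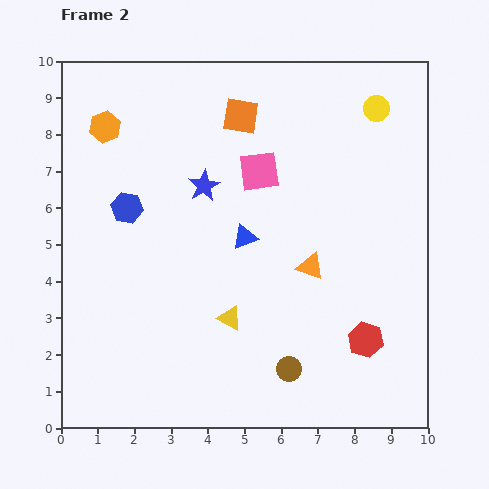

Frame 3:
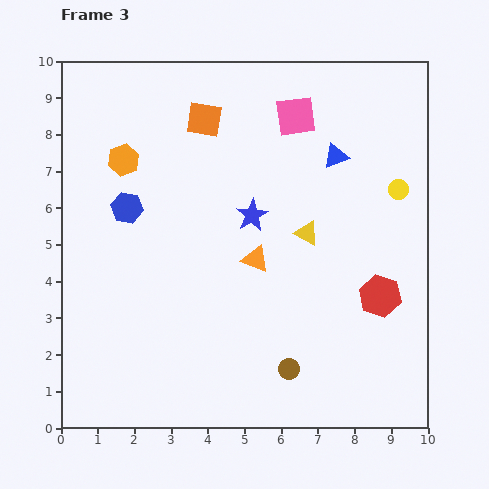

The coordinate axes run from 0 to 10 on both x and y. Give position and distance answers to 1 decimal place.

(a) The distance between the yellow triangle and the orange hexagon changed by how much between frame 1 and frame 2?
-2.4

Distance in frame 1: 8.6. Distance in frame 2: 6.2.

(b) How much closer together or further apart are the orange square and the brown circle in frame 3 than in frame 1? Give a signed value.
+0.2

Distance in frame 1: 7.0. Distance in frame 3: 7.2.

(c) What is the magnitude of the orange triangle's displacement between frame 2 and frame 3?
1.5

The orange triangle moved from (6.8, 4.4) to (5.3, 4.6), a distance of √(1.5² + 0.2²) ≈ 1.5.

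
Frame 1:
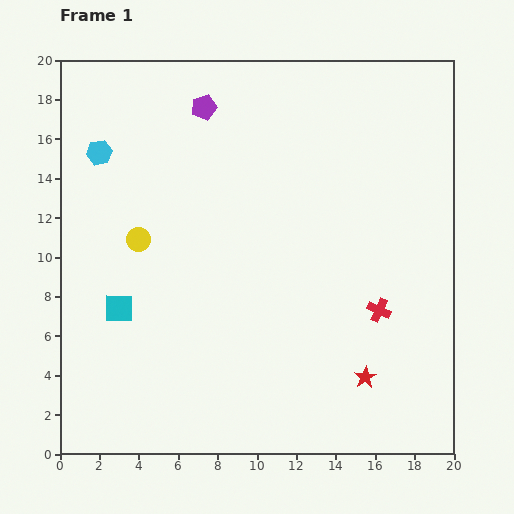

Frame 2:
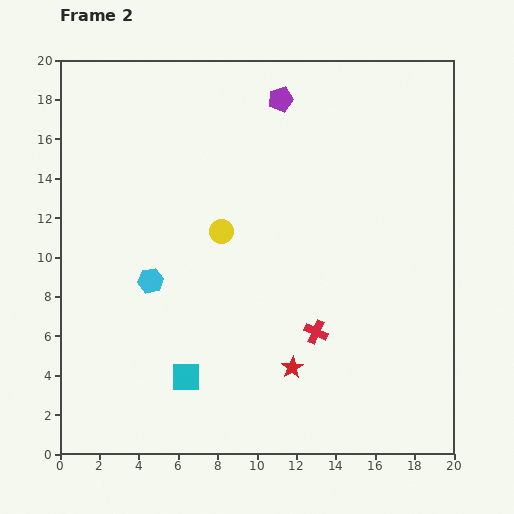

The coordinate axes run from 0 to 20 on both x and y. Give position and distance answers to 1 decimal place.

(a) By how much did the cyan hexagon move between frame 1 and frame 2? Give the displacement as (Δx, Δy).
(2.6, -6.5)

The cyan hexagon was at (2.0, 15.3) in frame 1 and (4.6, 8.8) in frame 2.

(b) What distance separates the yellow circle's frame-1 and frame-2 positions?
4.2

The yellow circle moved from (4.0, 10.9) to (8.2, 11.3), a distance of √(4.2² + 0.4²) ≈ 4.2.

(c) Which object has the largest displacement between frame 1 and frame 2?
the cyan hexagon

(moved 7.0; next 4.9)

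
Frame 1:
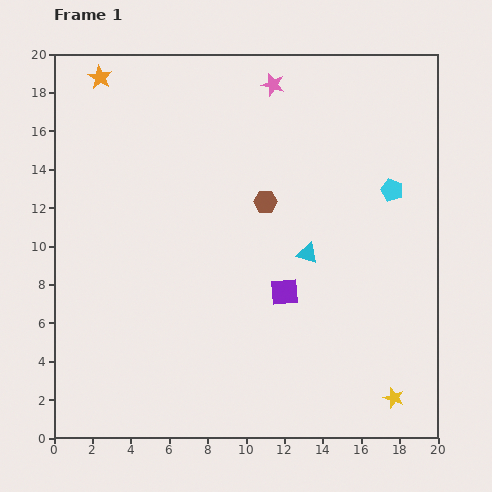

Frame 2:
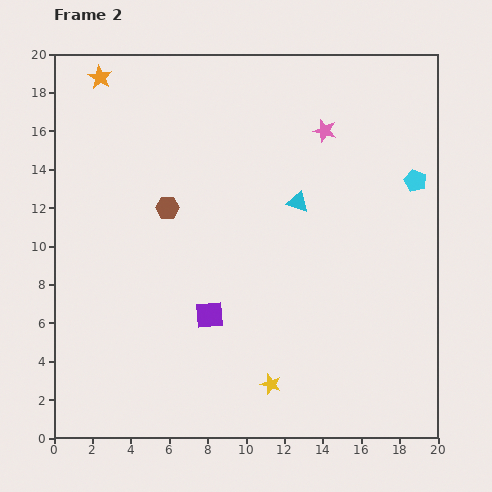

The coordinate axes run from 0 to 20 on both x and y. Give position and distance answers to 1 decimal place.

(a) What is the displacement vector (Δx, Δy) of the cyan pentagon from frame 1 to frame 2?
(1.2, 0.5)

The cyan pentagon was at (17.6, 12.9) in frame 1 and (18.8, 13.4) in frame 2.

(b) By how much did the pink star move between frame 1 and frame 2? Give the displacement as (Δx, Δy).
(2.7, -2.4)

The pink star was at (11.4, 18.4) in frame 1 and (14.1, 16.0) in frame 2.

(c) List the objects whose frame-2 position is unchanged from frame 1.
the orange star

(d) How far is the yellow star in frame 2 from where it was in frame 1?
6.4

The yellow star moved from (17.7, 2.1) to (11.3, 2.8), a distance of √(6.4² + 0.7²) ≈ 6.4.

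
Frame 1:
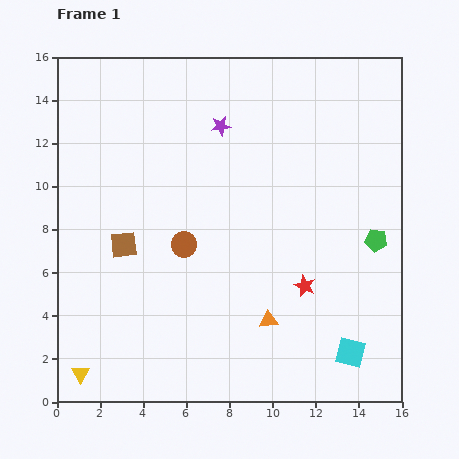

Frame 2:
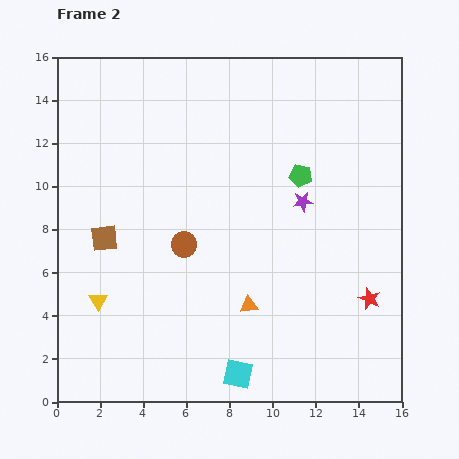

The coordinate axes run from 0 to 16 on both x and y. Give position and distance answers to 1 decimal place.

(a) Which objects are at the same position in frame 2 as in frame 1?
the brown circle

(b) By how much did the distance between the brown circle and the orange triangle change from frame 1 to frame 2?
-1.1

Distance in frame 1: 5.2. Distance in frame 2: 4.1.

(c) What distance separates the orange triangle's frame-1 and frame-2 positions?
1.1

The orange triangle moved from (9.8, 3.8) to (8.9, 4.5), a distance of √(0.9² + 0.7²) ≈ 1.1.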